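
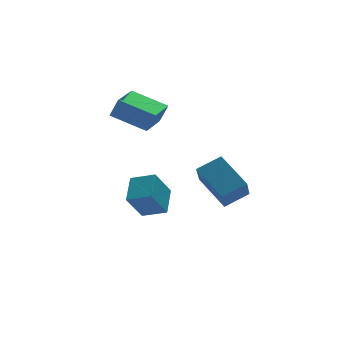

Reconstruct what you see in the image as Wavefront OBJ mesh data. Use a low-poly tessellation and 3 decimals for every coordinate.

v -0.02 1.317 1.09
v 0.263 1.194 1.85
v 0.96 2.381 0.895
v 1.244 2.259 1.655
v 0.956 0.321 0.565
v 1.24 0.199 1.325
v 1.937 1.386 0.37
v 2.22 1.263 1.13
v 1.684 0.213 -3.69
v 0.986 0.021 -2.598
v 0.983 0.843 -4.027
v 0.286 0.651 -2.935
v 2.254 1.129 -3.165
v 1.557 0.937 -2.073
v 1.554 1.759 -3.502
v 0.856 1.567 -2.41
v 2.597 -2.517 -2.198
v 2.19 -3.116 -1.305
v 2.28 -1.169 -1.438
v 1.873 -1.768 -0.545
v 3.547 -2.532 -1.775
v 3.14 -3.131 -0.882
v 3.23 -1.184 -1.015
v 2.823 -1.783 -0.122
f 2 4 1
f 5 2 1
f 1 4 3
f 3 5 1
f 2 8 4
f 6 2 5
f 6 8 2
f 4 8 3
f 7 5 3
f 3 8 7
f 7 6 5
f 8 6 7
f 10 12 9
f 13 10 9
f 9 12 11
f 11 13 9
f 10 16 12
f 14 10 13
f 14 16 10
f 12 16 11
f 15 13 11
f 11 16 15
f 15 14 13
f 16 14 15
f 18 20 17
f 21 18 17
f 17 20 19
f 19 21 17
f 18 24 20
f 22 18 21
f 22 24 18
f 20 24 19
f 23 21 19
f 19 24 23
f 23 22 21
f 24 22 23



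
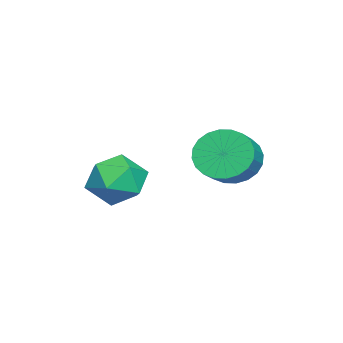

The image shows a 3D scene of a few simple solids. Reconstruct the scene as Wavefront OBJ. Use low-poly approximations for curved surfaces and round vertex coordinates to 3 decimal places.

v -0.374 0.717 -3.511
v 0.166 0.988 -4.394
v 1.155 0.915 -3.811
v 0.614 0.643 -2.929
v 0.094 1.363 -4.224
v 1.082 1.29 -3.641
v -0.05 1.639 -3.946
v 0.939 1.566 -3.363
v -0.243 1.775 -3.602
v 0.746 1.702 -3.019
v -0.456 1.749 -3.243
v 0.533 1.676 -2.661
v -0.657 1.567 -2.926
v 0.332 1.494 -2.343
v -0.814 1.255 -2.698
v 0.175 1.181 -2.115
v -0.905 0.861 -2.593
v 0.084 0.788 -2.011
v -0.915 0.445 -2.629
v 0.074 0.372 -2.046
v -0.842 0.07 -2.799
v 0.146 -0.003 -2.216
v -0.699 -0.206 -3.077
v 0.29 -0.279 -2.494
v -0.506 -0.342 -3.421
v 0.483 -0.415 -2.838
v -0.293 -0.316 -3.779
v 0.696 -0.389 -3.197
v -0.092 -0.134 -4.097
v 0.897 -0.207 -3.514
v 0.065 0.179 -4.325
v 1.054 0.105 -3.742
v 0.156 0.572 -4.429
v 1.145 0.499 -3.847
v 2.918 -1.19 -3.091
v 3.855 -1.502 -2.573
v 2.985 -2.678 -4.107
v 3.922 -2.99 -3.589
v 2.953 -2.993 -3.038
v 2.912 -2.073 -2.41
v 3.928 -2.107 -4.27
v 3.887 -1.187 -3.642
v 4.479 -2.068 -3.302
v 3.876 -2.616 -2.541
v 2.964 -1.564 -4.139
v 2.361 -2.112 -3.378
f 2 1 5
f 2 5 3
f 3 5 6
f 3 6 4
f 5 1 7
f 5 7 6
f 6 7 8
f 6 8 4
f 7 1 9
f 7 9 8
f 8 9 10
f 8 10 4
f 9 1 11
f 9 11 10
f 10 11 12
f 10 12 4
f 11 1 13
f 11 13 12
f 12 13 14
f 12 14 4
f 13 1 15
f 13 15 14
f 14 15 16
f 14 16 4
f 15 1 17
f 15 17 16
f 16 17 18
f 16 18 4
f 17 1 19
f 17 19 18
f 18 19 20
f 18 20 4
f 19 1 21
f 19 21 20
f 20 21 22
f 20 22 4
f 21 1 23
f 21 23 22
f 22 23 24
f 22 24 4
f 23 1 25
f 23 25 24
f 24 25 26
f 24 26 4
f 25 1 27
f 25 27 26
f 26 27 28
f 26 28 4
f 27 1 29
f 27 29 28
f 28 29 30
f 28 30 4
f 29 1 31
f 29 31 30
f 30 31 32
f 30 32 4
f 31 1 33
f 31 33 32
f 32 33 34
f 32 34 4
f 33 1 2
f 33 2 34
f 34 2 3
f 34 3 4
f 35 46 40
f 35 40 36
f 35 36 42
f 35 42 45
f 35 45 46
f 36 40 44
f 40 46 39
f 46 45 37
f 45 42 41
f 42 36 43
f 38 44 39
f 38 39 37
f 38 37 41
f 38 41 43
f 38 43 44
f 39 44 40
f 37 39 46
f 41 37 45
f 43 41 42
f 44 43 36



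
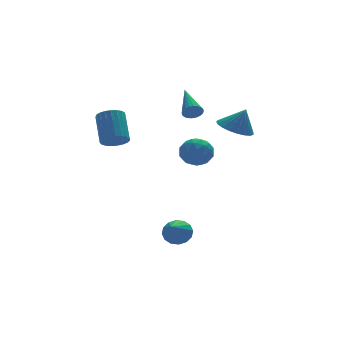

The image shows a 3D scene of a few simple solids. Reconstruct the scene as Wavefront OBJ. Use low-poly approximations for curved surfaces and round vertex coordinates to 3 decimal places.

v 0.518 -2.828 -3.913
v 0.947 -2.616 -3.323
v -0.298 -4.032 -2.887
v 0.628 -2.385 -3.306
v 0.281 -2.273 -3.452
v -0.004 -2.31 -3.721
v -0.148 -2.486 -4.042
v -0.114 -2.754 -4.329
v 0.09 -3.041 -4.504
v 0.408 -3.272 -4.521
v 0.756 -3.383 -4.375
v 1.04 -3.346 -4.105
v 1.185 -3.17 -3.784
v 1.15 -2.903 -3.498
v 2.524 0.139 2.75
v 2.776 0.317 2.295
v 2.836 1.941 3.63
v 2.573 0.373 2.254
v 2.362 0.392 2.289
v 2.176 0.373 2.394
v 2.043 0.318 2.553
v 1.983 0.236 2.742
v 2.005 0.139 2.932
v 2.107 0.043 3.095
v 2.272 -0.04 3.205
v 2.475 -0.095 3.245
v 2.686 -0.114 3.21
v 2.872 -0.095 3.105
v 3.005 -0.041 2.946
v 3.065 0.041 2.757
v 3.043 0.138 2.567
v 2.941 0.235 2.405
v 3.718 -2.28 2.368
v 4.6 -2.469 1.985
v 4.202 -2.46 3.572
v 4.616 -2.065 2.039
v 4.477 -1.699 2.15
v 4.206 -1.433 2.299
v 3.851 -1.313 2.459
v 3.473 -1.361 2.604
v 3.137 -1.568 2.708
v 2.902 -1.897 2.753
v 2.808 -2.293 2.731
v 2.871 -2.687 2.647
v 3.081 -3.01 2.515
v 3.401 -3.207 2.357
v 3.776 -3.244 2.201
v 4.14 -3.114 2.074
v 4.432 -2.84 1.998
v 1.246 -1.788 1.319
v 2.097 -1.955 1.538
v 1.123 -3.125 0.782
v 1.974 -3.292 1.001
v 1.359 -3.194 1.642
v 1.435 -2.367 1.974
v 1.785 -2.713 0.346
v 1.861 -1.886 0.678
v 2.43 -2.526 0.937
v 2.166 -2.823 1.737
v 1.054 -2.257 0.583
v 0.79 -2.554 1.383
v 1.682 -1.754 1.476
v 1.538 -3.326 0.844
v 1.176 -3.268 1.221
v 1.676 -3.366 1.35
v 1.293 -1.997 1.732
v 1.793 -2.094 1.86
v 1.359 -2.823 1.921
v 1.427 -2.986 0.46
v 1.927 -3.083 0.588
v 1.544 -1.714 0.97
v 2.044 -1.812 1.099
v 1.861 -2.257 0.399
v 2.378 -2.188 1.251
v 2.306 -2.973 0.935
v 2.195 -2.633 0.55
v 2.24 -2.148 0.745
v 2.223 -2.362 1.721
v 2.151 -3.148 1.406
v 1.789 -3.091 1.782
v 1.834 -2.605 1.977
v 2.419 -2.698 1.368
v 1.069 -1.932 0.914
v 0.997 -2.718 0.599
v 1.386 -2.475 0.343
v 1.431 -1.989 0.538
v 0.914 -2.107 1.385
v 0.842 -2.892 1.069
v 0.98 -2.932 1.575
v 1.025 -2.447 1.77
v 0.801 -2.382 0.952
v -1.34 0.673 1.158
v -0.612 0.544 1.149
v -0.371 1.818 2.413
v -1.1 1.947 2.422
v -0.641 0.763 0.935
v -0.4 2.036 2.198
v -0.791 0.966 0.759
v -0.55 2.239 2.022
v -1.036 1.118 0.652
v -0.795 2.392 1.915
v -1.333 1.194 0.632
v -1.093 2.467 1.896
v -1.632 1.179 0.704
v -1.392 2.453 1.967
v -1.881 1.077 0.854
v -1.64 2.351 2.118
v -2.036 0.905 1.057
v -1.795 2.179 2.32
v -2.07 0.693 1.277
v -1.83 1.967 2.541
v -1.979 0.478 1.477
v -1.738 1.751 2.74
v -1.777 0.296 1.621
v -1.537 1.57 2.885
v -1.5 0.18 1.686
v -1.259 1.453 2.95
v -1.195 0.149 1.659
v -0.954 1.422 2.923
v -0.915 0.208 1.546
v -0.674 1.482 2.81
v -0.709 0.348 1.366
v -0.468 1.622 2.629
f 2 1 4
f 2 4 3
f 4 1 5
f 4 5 3
f 5 1 6
f 5 6 3
f 6 1 7
f 6 7 3
f 7 1 8
f 7 8 3
f 8 1 9
f 8 9 3
f 9 1 10
f 9 10 3
f 10 1 11
f 10 11 3
f 11 1 12
f 11 12 3
f 12 1 13
f 12 13 3
f 13 1 14
f 13 14 3
f 14 1 2
f 14 2 3
f 16 15 18
f 16 18 17
f 18 15 19
f 18 19 17
f 19 15 20
f 19 20 17
f 20 15 21
f 20 21 17
f 21 15 22
f 21 22 17
f 22 15 23
f 22 23 17
f 23 15 24
f 23 24 17
f 24 15 25
f 24 25 17
f 25 15 26
f 25 26 17
f 26 15 27
f 26 27 17
f 27 15 28
f 27 28 17
f 28 15 29
f 28 29 17
f 29 15 30
f 29 30 17
f 30 15 31
f 30 31 17
f 31 15 32
f 31 32 17
f 32 15 16
f 32 16 17
f 34 33 36
f 34 36 35
f 36 33 37
f 36 37 35
f 37 33 38
f 37 38 35
f 38 33 39
f 38 39 35
f 39 33 40
f 39 40 35
f 40 33 41
f 40 41 35
f 41 33 42
f 41 42 35
f 42 33 43
f 42 43 35
f 43 33 44
f 43 44 35
f 44 33 45
f 44 45 35
f 45 33 46
f 45 46 35
f 46 33 47
f 46 47 35
f 47 33 48
f 47 48 35
f 48 33 49
f 48 49 35
f 49 33 34
f 49 34 35
f 50 87 66
f 87 61 90
f 66 90 55
f 87 90 66
f 50 66 62
f 66 55 67
f 62 67 51
f 66 67 62
f 50 62 71
f 62 51 72
f 71 72 57
f 62 72 71
f 50 71 83
f 71 57 86
f 83 86 60
f 71 86 83
f 50 83 87
f 83 60 91
f 87 91 61
f 83 91 87
f 51 67 78
f 67 55 81
f 78 81 59
f 67 81 78
f 55 90 68
f 90 61 89
f 68 89 54
f 90 89 68
f 61 91 88
f 91 60 84
f 88 84 52
f 91 84 88
f 60 86 85
f 86 57 73
f 85 73 56
f 86 73 85
f 57 72 77
f 72 51 74
f 77 74 58
f 72 74 77
f 53 79 65
f 79 59 80
f 65 80 54
f 79 80 65
f 53 65 63
f 65 54 64
f 63 64 52
f 65 64 63
f 53 63 70
f 63 52 69
f 70 69 56
f 63 69 70
f 53 70 75
f 70 56 76
f 75 76 58
f 70 76 75
f 53 75 79
f 75 58 82
f 79 82 59
f 75 82 79
f 54 80 68
f 80 59 81
f 68 81 55
f 80 81 68
f 52 64 88
f 64 54 89
f 88 89 61
f 64 89 88
f 56 69 85
f 69 52 84
f 85 84 60
f 69 84 85
f 58 76 77
f 76 56 73
f 77 73 57
f 76 73 77
f 59 82 78
f 82 58 74
f 78 74 51
f 82 74 78
f 93 92 96
f 93 96 94
f 94 96 97
f 94 97 95
f 96 92 98
f 96 98 97
f 97 98 99
f 97 99 95
f 98 92 100
f 98 100 99
f 99 100 101
f 99 101 95
f 100 92 102
f 100 102 101
f 101 102 103
f 101 103 95
f 102 92 104
f 102 104 103
f 103 104 105
f 103 105 95
f 104 92 106
f 104 106 105
f 105 106 107
f 105 107 95
f 106 92 108
f 106 108 107
f 107 108 109
f 107 109 95
f 108 92 110
f 108 110 109
f 109 110 111
f 109 111 95
f 110 92 112
f 110 112 111
f 111 112 113
f 111 113 95
f 112 92 114
f 112 114 113
f 113 114 115
f 113 115 95
f 114 92 116
f 114 116 115
f 115 116 117
f 115 117 95
f 116 92 118
f 116 118 117
f 117 118 119
f 117 119 95
f 118 92 120
f 118 120 119
f 119 120 121
f 119 121 95
f 120 92 122
f 120 122 121
f 121 122 123
f 121 123 95
f 122 92 93
f 122 93 123
f 123 93 94
f 123 94 95



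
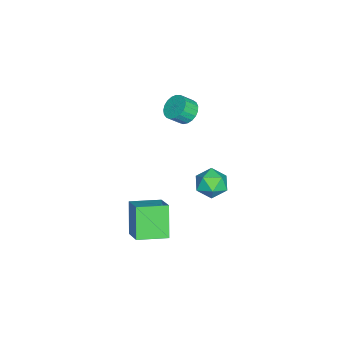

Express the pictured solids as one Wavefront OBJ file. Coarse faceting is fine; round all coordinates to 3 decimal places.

v -0.764 3.537 -2.715
v 0.066 3.202 -3.306
v -1.846 2.618 -3.714
v -1.016 2.283 -4.305
v -1.127 1.942 -3.294
v -0.458 2.509 -2.677
v -1.322 3.311 -4.343
v -0.653 3.878 -3.726
v -0.279 3.063 -4.312
v -0.158 2.216 -3.664
v -1.622 3.604 -3.356
v -1.501 2.757 -2.708
v -0.06 1.673 3.425
v 0.633 2.13 3.406
v 1.052 1.524 4.096
v 0.36 1.067 4.115
v 0.451 2.286 3.654
v 0.87 1.68 4.344
v 0.18 2.337 3.862
v 0.6 1.73 4.552
v -0.132 2.272 3.995
v 0.288 1.666 4.685
v -0.431 2.104 4.029
v -0.012 1.498 4.719
v -0.666 1.862 3.959
v -0.247 1.255 4.649
v -0.797 1.587 3.796
v -0.378 0.98 4.487
v -0.8 1.327 3.569
v -0.381 0.72 4.26
v -0.675 1.126 3.318
v -0.256 0.52 4.008
v -0.443 1.021 3.084
v -0.024 0.414 3.775
v -0.145 1.028 2.91
v 0.274 0.421 3.6
v 0.167 1.147 2.825
v 0.586 0.54 3.515
v 0.441 1.357 2.843
v 0.86 0.75 3.533
v 0.628 1.621 2.962
v 1.047 1.015 3.652
v 0.696 1.895 3.161
v 1.115 1.288 3.851
v 2.939 -0.873 -2.415
v 4.211 -0.116 -1.5
v 2.134 0.764 -2.649
v 3.406 1.521 -1.734
v 4.054 -0.581 -4.206
v 5.326 0.176 -3.291
v 3.249 1.056 -4.44
v 4.521 1.813 -3.525
f 1 12 6
f 1 6 2
f 1 2 8
f 1 8 11
f 1 11 12
f 2 6 10
f 6 12 5
f 12 11 3
f 11 8 7
f 8 2 9
f 4 10 5
f 4 5 3
f 4 3 7
f 4 7 9
f 4 9 10
f 5 10 6
f 3 5 12
f 7 3 11
f 9 7 8
f 10 9 2
f 14 13 17
f 14 17 15
f 15 17 18
f 15 18 16
f 17 13 19
f 17 19 18
f 18 19 20
f 18 20 16
f 19 13 21
f 19 21 20
f 20 21 22
f 20 22 16
f 21 13 23
f 21 23 22
f 22 23 24
f 22 24 16
f 23 13 25
f 23 25 24
f 24 25 26
f 24 26 16
f 25 13 27
f 25 27 26
f 26 27 28
f 26 28 16
f 27 13 29
f 27 29 28
f 28 29 30
f 28 30 16
f 29 13 31
f 29 31 30
f 30 31 32
f 30 32 16
f 31 13 33
f 31 33 32
f 32 33 34
f 32 34 16
f 33 13 35
f 33 35 34
f 34 35 36
f 34 36 16
f 35 13 37
f 35 37 36
f 36 37 38
f 36 38 16
f 37 13 39
f 37 39 38
f 38 39 40
f 38 40 16
f 39 13 41
f 39 41 40
f 40 41 42
f 40 42 16
f 41 13 43
f 41 43 42
f 42 43 44
f 42 44 16
f 43 13 14
f 43 14 44
f 44 14 15
f 44 15 16
f 46 48 45
f 49 46 45
f 45 48 47
f 47 49 45
f 46 52 48
f 50 46 49
f 50 52 46
f 48 52 47
f 51 49 47
f 47 52 51
f 51 50 49
f 52 50 51



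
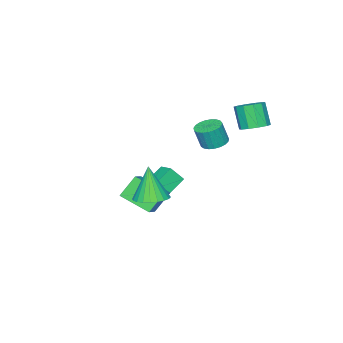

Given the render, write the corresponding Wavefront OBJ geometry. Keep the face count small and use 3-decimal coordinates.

v 3.399 2.551 -1.002
v 4.176 3.137 -0.732
v 3.061 2.049 1.062
v 3.877 3.394 -0.719
v 3.506 3.522 -0.748
v 3.118 3.503 -0.816
v 2.773 3.339 -0.912
v 2.523 3.055 -1.022
v 2.407 2.694 -1.129
v 2.441 2.311 -1.216
v 2.621 1.965 -1.271
v 2.92 1.708 -1.285
v 3.291 1.579 -1.255
v 3.679 1.598 -1.187
v 4.024 1.763 -1.091
v 4.274 2.047 -0.981
v 4.39 2.408 -0.874
v 4.356 2.791 -0.787
v -0.804 3.385 1.703
v -0.191 3.882 1.662
v 0.097 3.632 2.936
v -0.516 3.135 2.977
v -0.434 4.081 1.756
v -0.147 3.831 3.03
v -0.742 4.16 1.841
v -0.454 3.91 3.115
v -1.06 4.105 1.902
v -0.772 3.856 3.176
v -1.334 3.926 1.929
v -1.046 3.676 3.203
v -1.516 3.653 1.916
v -1.228 3.403 3.19
v -1.575 3.333 1.867
v -1.287 3.084 3.141
v -1.501 3.023 1.789
v -1.213 2.773 3.064
v -1.306 2.775 1.697
v -1.018 2.525 2.971
v -1.025 2.633 1.605
v -0.737 2.383 2.88
v -0.705 2.62 1.531
v -0.417 2.37 2.805
v -0.402 2.74 1.486
v -0.115 2.49 2.76
v -0.169 2.971 1.479
v 0.119 2.722 2.753
v -0.046 3.274 1.51
v 0.242 3.024 2.784
v -0.053 3.596 1.575
v 0.234 3.346 2.849
v -3.552 3.964 1.903
v -2.733 3.674 1.953
v -3.049 3.025 3.348
v -3.868 3.316 3.297
v -2.75 4.162 2.177
v -3.066 3.514 3.571
v -3.074 4.576 2.295
v -3.389 3.927 3.69
v -3.579 4.755 2.264
v -3.895 4.107 3.659
v -4.075 4.632 2.095
v -4.391 3.984 3.49
v -4.371 4.255 1.852
v -4.687 3.606 3.247
v -4.354 3.766 1.629
v -4.67 3.118 3.023
v -4.031 3.353 1.51
v -4.346 2.704 2.905
v -3.525 3.173 1.541
v -3.841 2.525 2.936
v -3.029 3.296 1.71
v -3.345 2.648 3.105
v -3.293 -1.516 -4.065
v -2.787 -2.06 -3.174
v -2.916 -0.488 -3.652
v -2.41 -1.032 -2.761
v -1.57 -1.708 -5.159
v -1.064 -2.252 -4.268
v -1.193 -0.68 -4.746
v -0.687 -1.224 -3.855
v -0.201 0.789 -2.985
v 0.135 -1.025 -2.238
v 0.777 1.22 -2.378
v 1.114 -0.593 -1.631
v 0.706 0.453 -4.209
v 1.043 -1.36 -3.462
v 1.685 0.885 -3.602
v 2.021 -0.929 -2.855
f 2 1 4
f 2 4 3
f 4 1 5
f 4 5 3
f 5 1 6
f 5 6 3
f 6 1 7
f 6 7 3
f 7 1 8
f 7 8 3
f 8 1 9
f 8 9 3
f 9 1 10
f 9 10 3
f 10 1 11
f 10 11 3
f 11 1 12
f 11 12 3
f 12 1 13
f 12 13 3
f 13 1 14
f 13 14 3
f 14 1 15
f 14 15 3
f 15 1 16
f 15 16 3
f 16 1 17
f 16 17 3
f 17 1 18
f 17 18 3
f 18 1 2
f 18 2 3
f 20 19 23
f 20 23 21
f 21 23 24
f 21 24 22
f 23 19 25
f 23 25 24
f 24 25 26
f 24 26 22
f 25 19 27
f 25 27 26
f 26 27 28
f 26 28 22
f 27 19 29
f 27 29 28
f 28 29 30
f 28 30 22
f 29 19 31
f 29 31 30
f 30 31 32
f 30 32 22
f 31 19 33
f 31 33 32
f 32 33 34
f 32 34 22
f 33 19 35
f 33 35 34
f 34 35 36
f 34 36 22
f 35 19 37
f 35 37 36
f 36 37 38
f 36 38 22
f 37 19 39
f 37 39 38
f 38 39 40
f 38 40 22
f 39 19 41
f 39 41 40
f 40 41 42
f 40 42 22
f 41 19 43
f 41 43 42
f 42 43 44
f 42 44 22
f 43 19 45
f 43 45 44
f 44 45 46
f 44 46 22
f 45 19 47
f 45 47 46
f 46 47 48
f 46 48 22
f 47 19 49
f 47 49 48
f 48 49 50
f 48 50 22
f 49 19 20
f 49 20 50
f 50 20 21
f 50 21 22
f 52 51 55
f 52 55 53
f 53 55 56
f 53 56 54
f 55 51 57
f 55 57 56
f 56 57 58
f 56 58 54
f 57 51 59
f 57 59 58
f 58 59 60
f 58 60 54
f 59 51 61
f 59 61 60
f 60 61 62
f 60 62 54
f 61 51 63
f 61 63 62
f 62 63 64
f 62 64 54
f 63 51 65
f 63 65 64
f 64 65 66
f 64 66 54
f 65 51 67
f 65 67 66
f 66 67 68
f 66 68 54
f 67 51 69
f 67 69 68
f 68 69 70
f 68 70 54
f 69 51 71
f 69 71 70
f 70 71 72
f 70 72 54
f 71 51 52
f 71 52 72
f 72 52 53
f 72 53 54
f 74 76 73
f 77 74 73
f 73 76 75
f 75 77 73
f 74 80 76
f 78 74 77
f 78 80 74
f 76 80 75
f 79 77 75
f 75 80 79
f 79 78 77
f 80 78 79
f 82 84 81
f 85 82 81
f 81 84 83
f 83 85 81
f 82 88 84
f 86 82 85
f 86 88 82
f 84 88 83
f 87 85 83
f 83 88 87
f 87 86 85
f 88 86 87



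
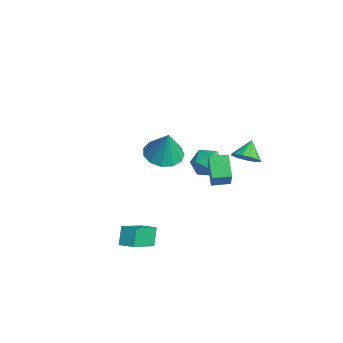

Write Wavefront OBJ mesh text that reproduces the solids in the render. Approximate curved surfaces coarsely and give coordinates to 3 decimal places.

v 0.44 -1.006 2.197
v 1.326 -1.483 1.979
v 0.9 -0.914 3.863
v 1.427 -0.915 1.919
v 1.215 -0.376 1.948
v 0.757 -0.036 2.056
v 0.198 -0.005 2.209
v -0.284 -0.291 2.358
v -0.537 -0.805 2.456
v -0.479 -1.382 2.472
v -0.13 -1.84 2.401
v 0.401 -2.033 2.265
v 0.943 -1.9 2.108
v -2.088 2.431 -1.532
v -1.146 2.074 -0.125
v -1.805 3.399 -1.476
v -0.863 3.042 -0.069
v -0.997 2.158 -2.331
v -0.055 1.801 -0.924
v -0.714 3.126 -2.275
v 0.228 2.769 -0.868
v -3.767 2.868 -2.227
v -3.251 3.418 -1.638
v -2.509 2.022 -2.542
v -1.993 2.572 -1.953
v -2.661 1.987 -1.598
v -3.439 2.509 -1.403
v -2.321 2.931 -2.777
v -3.099 3.453 -2.582
v -2.357 3.456 -1.978
v -2.567 2.873 -1.249
v -3.193 2.567 -2.931
v -3.403 1.984 -2.202
v 1.961 -2.895 -3.001
v 1.417 -2.544 -2.124
v 2.592 -2.37 -2.819
v 2.047 -2.019 -1.943
v 2.793 -4.261 -1.937
v 2.248 -3.91 -1.061
v 3.423 -3.736 -1.756
v 2.879 -3.385 -0.879
v 0.483 3.394 0.557
v 0.848 3.028 1.154
v -0.143 3.986 1.303
v 1.088 3.392 1.065
v 1.135 3.757 0.815
v 0.975 4.007 0.483
v 0.659 4.062 0.174
v 0.287 3.905 -0.013
v -0.023 3.585 -0.019
v -0.172 3.205 0.158
v -0.114 2.885 0.461
v 0.134 2.726 0.795
v 0.493 2.779 1.053
f 2 1 4
f 2 4 3
f 4 1 5
f 4 5 3
f 5 1 6
f 5 6 3
f 6 1 7
f 6 7 3
f 7 1 8
f 7 8 3
f 8 1 9
f 8 9 3
f 9 1 10
f 9 10 3
f 10 1 11
f 10 11 3
f 11 1 12
f 11 12 3
f 12 1 13
f 12 13 3
f 13 1 2
f 13 2 3
f 15 17 14
f 18 15 14
f 14 17 16
f 16 18 14
f 15 21 17
f 19 15 18
f 19 21 15
f 17 21 16
f 20 18 16
f 16 21 20
f 20 19 18
f 21 19 20
f 22 33 27
f 22 27 23
f 22 23 29
f 22 29 32
f 22 32 33
f 23 27 31
f 27 33 26
f 33 32 24
f 32 29 28
f 29 23 30
f 25 31 26
f 25 26 24
f 25 24 28
f 25 28 30
f 25 30 31
f 26 31 27
f 24 26 33
f 28 24 32
f 30 28 29
f 31 30 23
f 35 37 34
f 38 35 34
f 34 37 36
f 36 38 34
f 35 41 37
f 39 35 38
f 39 41 35
f 37 41 36
f 40 38 36
f 36 41 40
f 40 39 38
f 41 39 40
f 43 42 45
f 43 45 44
f 45 42 46
f 45 46 44
f 46 42 47
f 46 47 44
f 47 42 48
f 47 48 44
f 48 42 49
f 48 49 44
f 49 42 50
f 49 50 44
f 50 42 51
f 50 51 44
f 51 42 52
f 51 52 44
f 52 42 53
f 52 53 44
f 53 42 54
f 53 54 44
f 54 42 43
f 54 43 44



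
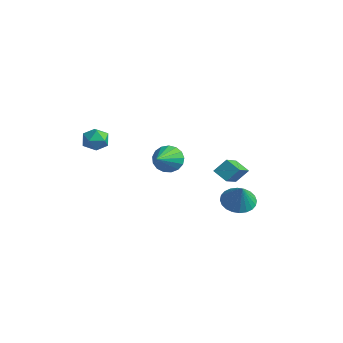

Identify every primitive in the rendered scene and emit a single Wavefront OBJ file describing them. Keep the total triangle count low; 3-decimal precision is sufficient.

v -4.133 1.203 -0.978
v -3.688 1.769 -0.438
v -3.287 -0.223 -0.182
v -4.047 1.678 -0.218
v -4.426 1.479 -0.173
v -4.738 1.216 -0.312
v -4.912 0.951 -0.604
v -4.906 0.743 -0.981
v -4.724 0.641 -1.358
v -4.406 0.668 -1.648
v -4.026 0.817 -1.784
v -3.67 1.055 -1.736
v -3.421 1.327 -1.514
v -3.334 1.571 -1.169
v -3.43 1.73 -0.781
v 2.717 0.3 -0.754
v 3.219 1.068 -0.822
v 3.343 -0 0.474
v 2.93 1.188 -0.645
v 2.609 1.173 -0.485
v 2.305 1.026 -0.366
v 2.063 0.767 -0.306
v 1.921 0.438 -0.314
v 1.9 0.087 -0.389
v 2.003 -0.231 -0.519
v 2.215 -0.468 -0.686
v 2.504 -0.588 -0.862
v 2.825 -0.573 -1.022
v 3.129 -0.425 -1.141
v 3.371 -0.167 -1.201
v 3.513 0.163 -1.193
v 3.534 0.513 -1.118
v 3.431 0.831 -0.988
v -4.007 -3.154 2.012
v -3.254 -3.312 1.838
v -4.086 -4.248 2.662
v -3.333 -4.406 2.488
v -3.508 -3.817 2.981
v -3.459 -3.14 2.579
v -3.881 -4.42 1.921
v -3.832 -3.743 1.519
v -3.176 -4.094 1.781
v -2.946 -3.721 2.437
v -4.394 -3.839 2.063
v -4.164 -3.466 2.719
v -0.134 1.666 -0.383
v 0.82 0.235 0.556
v 0.126 2.3 0.317
v 1.08 0.869 1.257
v 0.64 1.871 -0.857
v 1.594 0.44 0.083
v 0.9 2.505 -0.156
v 1.854 1.074 0.783
f 2 1 4
f 2 4 3
f 4 1 5
f 4 5 3
f 5 1 6
f 5 6 3
f 6 1 7
f 6 7 3
f 7 1 8
f 7 8 3
f 8 1 9
f 8 9 3
f 9 1 10
f 9 10 3
f 10 1 11
f 10 11 3
f 11 1 12
f 11 12 3
f 12 1 13
f 12 13 3
f 13 1 14
f 13 14 3
f 14 1 15
f 14 15 3
f 15 1 2
f 15 2 3
f 17 16 19
f 17 19 18
f 19 16 20
f 19 20 18
f 20 16 21
f 20 21 18
f 21 16 22
f 21 22 18
f 22 16 23
f 22 23 18
f 23 16 24
f 23 24 18
f 24 16 25
f 24 25 18
f 25 16 26
f 25 26 18
f 26 16 27
f 26 27 18
f 27 16 28
f 27 28 18
f 28 16 29
f 28 29 18
f 29 16 30
f 29 30 18
f 30 16 31
f 30 31 18
f 31 16 32
f 31 32 18
f 32 16 33
f 32 33 18
f 33 16 17
f 33 17 18
f 34 45 39
f 34 39 35
f 34 35 41
f 34 41 44
f 34 44 45
f 35 39 43
f 39 45 38
f 45 44 36
f 44 41 40
f 41 35 42
f 37 43 38
f 37 38 36
f 37 36 40
f 37 40 42
f 37 42 43
f 38 43 39
f 36 38 45
f 40 36 44
f 42 40 41
f 43 42 35
f 47 49 46
f 50 47 46
f 46 49 48
f 48 50 46
f 47 53 49
f 51 47 50
f 51 53 47
f 49 53 48
f 52 50 48
f 48 53 52
f 52 51 50
f 53 51 52



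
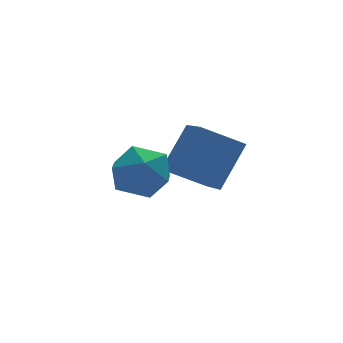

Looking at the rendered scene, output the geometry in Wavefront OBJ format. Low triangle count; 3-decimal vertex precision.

v -3.583 1.346 0.99
v -2.955 1.128 0.203
v -3.265 -0.148 1.657
v -2.637 -0.366 0.87
v -2.37 0.353 1.558
v -2.567 1.276 1.146
v -3.653 -0.296 0.714
v -3.85 0.627 0.302
v -2.999 0.113 0.032
v -2.206 0.514 0.553
v -4.014 0.466 1.307
v -3.221 0.867 1.828
v -0.407 0.865 -0.664
v -1.67 1.437 0.072
v -0.127 2.445 -1.411
v -1.389 3.017 -0.674
v 0.669 1.363 0.794
v -0.593 1.935 1.531
v 0.95 2.943 0.048
v -0.313 3.515 0.784
f 1 12 6
f 1 6 2
f 1 2 8
f 1 8 11
f 1 11 12
f 2 6 10
f 6 12 5
f 12 11 3
f 11 8 7
f 8 2 9
f 4 10 5
f 4 5 3
f 4 3 7
f 4 7 9
f 4 9 10
f 5 10 6
f 3 5 12
f 7 3 11
f 9 7 8
f 10 9 2
f 14 16 13
f 17 14 13
f 13 16 15
f 15 17 13
f 14 20 16
f 18 14 17
f 18 20 14
f 16 20 15
f 19 17 15
f 15 20 19
f 19 18 17
f 20 18 19



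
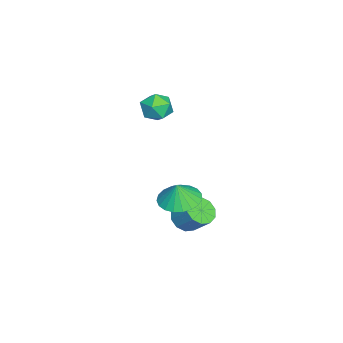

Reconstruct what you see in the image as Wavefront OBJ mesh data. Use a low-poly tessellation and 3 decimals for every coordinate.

v -1.117 2.963 -3.995
v -0.823 3.4 -4.513
v -0.408 4.175 -3.624
v -0.703 3.737 -3.105
v -1.251 3.541 -4.436
v -0.836 4.316 -3.547
v -1.628 3.461 -4.19
v -1.213 4.236 -3.301
v -1.81 3.191 -3.87
v -1.395 3.965 -2.981
v -1.728 2.833 -3.597
v -1.313 3.608 -2.708
v -1.412 2.525 -3.476
v -0.997 3.3 -2.587
v -0.984 2.384 -3.553
v -0.569 3.159 -2.664
v -0.607 2.464 -3.799
v -0.192 3.239 -2.91
v -0.425 2.735 -4.119
v -0.01 3.509 -3.23
v -0.507 3.092 -4.392
v -0.092 3.867 -3.503
v -3.233 1.802 2.098
v -2.834 2.087 1.453
v -2.506 0.713 2.067
v -2.107 0.998 1.422
v -2.007 1.345 2.147
v -2.456 2.018 2.166
v -2.884 0.782 1.354
v -3.333 1.455 1.373
v -2.618 1.456 0.994
v -2.076 1.805 1.484
v -3.264 0.995 2.036
v -2.722 1.344 2.526
v -0.341 2.878 -2.221
v 0.479 2.432 -2.442
v -0.119 2.802 -1.239
v 0.592 2.815 -2.438
v 0.543 3.209 -2.396
v 0.341 3.546 -2.324
v 0.021 3.767 -2.234
v -0.361 3.835 -2.142
v -0.74 3.737 -2.064
v -1.051 3.491 -2.013
v -1.238 3.139 -1.998
v -1.27 2.741 -2.021
v -1.142 2.368 -2.079
v -0.875 2.083 -2.162
v -0.516 1.935 -2.255
v -0.127 1.95 -2.342
v 0.225 2.126 -2.408
f 2 1 5
f 2 5 3
f 3 5 6
f 3 6 4
f 5 1 7
f 5 7 6
f 6 7 8
f 6 8 4
f 7 1 9
f 7 9 8
f 8 9 10
f 8 10 4
f 9 1 11
f 9 11 10
f 10 11 12
f 10 12 4
f 11 1 13
f 11 13 12
f 12 13 14
f 12 14 4
f 13 1 15
f 13 15 14
f 14 15 16
f 14 16 4
f 15 1 17
f 15 17 16
f 16 17 18
f 16 18 4
f 17 1 19
f 17 19 18
f 18 19 20
f 18 20 4
f 19 1 21
f 19 21 20
f 20 21 22
f 20 22 4
f 21 1 2
f 21 2 22
f 22 2 3
f 22 3 4
f 23 34 28
f 23 28 24
f 23 24 30
f 23 30 33
f 23 33 34
f 24 28 32
f 28 34 27
f 34 33 25
f 33 30 29
f 30 24 31
f 26 32 27
f 26 27 25
f 26 25 29
f 26 29 31
f 26 31 32
f 27 32 28
f 25 27 34
f 29 25 33
f 31 29 30
f 32 31 24
f 36 35 38
f 36 38 37
f 38 35 39
f 38 39 37
f 39 35 40
f 39 40 37
f 40 35 41
f 40 41 37
f 41 35 42
f 41 42 37
f 42 35 43
f 42 43 37
f 43 35 44
f 43 44 37
f 44 35 45
f 44 45 37
f 45 35 46
f 45 46 37
f 46 35 47
f 46 47 37
f 47 35 48
f 47 48 37
f 48 35 49
f 48 49 37
f 49 35 50
f 49 50 37
f 50 35 51
f 50 51 37
f 51 35 36
f 51 36 37



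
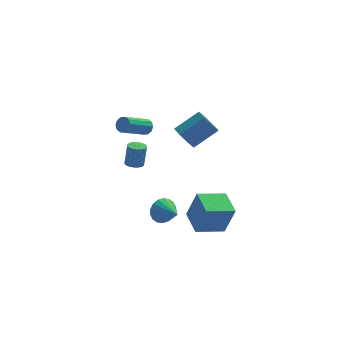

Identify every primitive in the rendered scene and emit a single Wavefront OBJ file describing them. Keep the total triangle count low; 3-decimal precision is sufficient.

v -0.124 -1.331 -2.896
v 0.437 -1.316 -3.561
v 0.564 -2.569 -2.344
v 0.614 -1.099 -3.294
v 0.644 -0.927 -2.949
v 0.523 -0.836 -2.592
v 0.273 -0.842 -2.296
v -0.055 -0.946 -2.119
v -0.397 -1.126 -2.096
v -0.685 -1.346 -2.231
v -0.862 -1.564 -2.498
v -0.893 -1.736 -2.844
v -0.771 -1.827 -3.2
v -0.522 -1.82 -3.496
v -0.194 -1.717 -3.673
v 0.149 -1.537 -3.696
v -0.626 3.819 0.705
v -0.275 3.765 1.151
v -1.683 2.787 2.141
v -2.034 2.841 1.695
v -0.455 4.065 1.19
v -1.864 3.087 2.18
v -0.701 4.271 1.044
v -2.109 3.293 2.034
v -0.918 4.304 0.769
v -2.326 3.327 1.759
v -1.023 4.152 0.469
v -2.432 3.175 1.459
v -0.977 3.873 0.259
v -2.385 2.895 1.249
v -0.796 3.573 0.22
v -2.205 2.595 1.21
v -0.551 3.367 0.366
v -1.959 2.389 1.356
v -0.334 3.333 0.641
v -1.742 2.356 1.631
v -0.228 3.485 0.941
v -1.637 2.508 1.931
v 1.177 -0.387 2.575
v 1.723 -0.511 1.858
v 3.149 -0.078 2.868
v 2.603 0.047 3.585
v 1.491 0.144 1.905
v 2.916 0.577 2.915
v 1.074 0.488 2.345
v 2.5 0.921 3.355
v 0.718 0.32 2.92
v 2.144 0.753 3.93
v 0.631 -0.262 3.292
v 2.057 0.171 4.302
v 0.864 -0.917 3.245
v 2.289 -0.484 4.255
v 1.28 -1.261 2.805
v 2.706 -0.828 3.815
v 1.636 -1.093 2.23
v 3.062 -0.66 3.24
v -1.845 -2.866 2.41
v -1.336 -3.07 2.37
v -1.146 -2.859 3.69
v -1.655 -2.654 3.73
v -1.302 -2.832 2.327
v -1.113 -2.62 3.647
v -1.376 -2.6 2.3
v -1.187 -2.388 3.62
v -1.542 -2.421 2.295
v -1.353 -2.209 3.615
v -1.769 -2.33 2.313
v -1.58 -2.118 3.633
v -2.01 -2.345 2.35
v -1.821 -2.133 3.67
v -2.219 -2.463 2.399
v -2.03 -2.252 3.719
v -2.354 -2.661 2.45
v -2.164 -2.45 3.77
v -2.387 -2.9 2.493
v -2.198 -2.688 3.813
v -2.313 -3.132 2.52
v -2.124 -2.92 3.84
v -2.147 -3.311 2.525
v -1.958 -3.099 3.845
v -1.92 -3.402 2.507
v -1.731 -3.19 3.827
v -1.679 -3.387 2.47
v -1.49 -3.175 3.79
v -1.47 -3.268 2.421
v -1.281 -3.057 3.741
v 1.721 -1.441 -4.824
v 2.303 -1.679 -2.894
v 1.375 0.205 -4.517
v 1.957 -0.033 -2.587
v 3.463 -0.987 -5.293
v 4.045 -1.225 -3.363
v 3.117 0.659 -4.986
v 3.699 0.421 -3.056
f 2 1 4
f 2 4 3
f 4 1 5
f 4 5 3
f 5 1 6
f 5 6 3
f 6 1 7
f 6 7 3
f 7 1 8
f 7 8 3
f 8 1 9
f 8 9 3
f 9 1 10
f 9 10 3
f 10 1 11
f 10 11 3
f 11 1 12
f 11 12 3
f 12 1 13
f 12 13 3
f 13 1 14
f 13 14 3
f 14 1 15
f 14 15 3
f 15 1 16
f 15 16 3
f 16 1 2
f 16 2 3
f 18 17 21
f 18 21 19
f 19 21 22
f 19 22 20
f 21 17 23
f 21 23 22
f 22 23 24
f 22 24 20
f 23 17 25
f 23 25 24
f 24 25 26
f 24 26 20
f 25 17 27
f 25 27 26
f 26 27 28
f 26 28 20
f 27 17 29
f 27 29 28
f 28 29 30
f 28 30 20
f 29 17 31
f 29 31 30
f 30 31 32
f 30 32 20
f 31 17 33
f 31 33 32
f 32 33 34
f 32 34 20
f 33 17 35
f 33 35 34
f 34 35 36
f 34 36 20
f 35 17 37
f 35 37 36
f 36 37 38
f 36 38 20
f 37 17 18
f 37 18 38
f 38 18 19
f 38 19 20
f 40 39 43
f 40 43 41
f 41 43 44
f 41 44 42
f 43 39 45
f 43 45 44
f 44 45 46
f 44 46 42
f 45 39 47
f 45 47 46
f 46 47 48
f 46 48 42
f 47 39 49
f 47 49 48
f 48 49 50
f 48 50 42
f 49 39 51
f 49 51 50
f 50 51 52
f 50 52 42
f 51 39 53
f 51 53 52
f 52 53 54
f 52 54 42
f 53 39 55
f 53 55 54
f 54 55 56
f 54 56 42
f 55 39 40
f 55 40 56
f 56 40 41
f 56 41 42
f 58 57 61
f 58 61 59
f 59 61 62
f 59 62 60
f 61 57 63
f 61 63 62
f 62 63 64
f 62 64 60
f 63 57 65
f 63 65 64
f 64 65 66
f 64 66 60
f 65 57 67
f 65 67 66
f 66 67 68
f 66 68 60
f 67 57 69
f 67 69 68
f 68 69 70
f 68 70 60
f 69 57 71
f 69 71 70
f 70 71 72
f 70 72 60
f 71 57 73
f 71 73 72
f 72 73 74
f 72 74 60
f 73 57 75
f 73 75 74
f 74 75 76
f 74 76 60
f 75 57 77
f 75 77 76
f 76 77 78
f 76 78 60
f 77 57 79
f 77 79 78
f 78 79 80
f 78 80 60
f 79 57 81
f 79 81 80
f 80 81 82
f 80 82 60
f 81 57 83
f 81 83 82
f 82 83 84
f 82 84 60
f 83 57 85
f 83 85 84
f 84 85 86
f 84 86 60
f 85 57 58
f 85 58 86
f 86 58 59
f 86 59 60
f 88 90 87
f 91 88 87
f 87 90 89
f 89 91 87
f 88 94 90
f 92 88 91
f 92 94 88
f 90 94 89
f 93 91 89
f 89 94 93
f 93 92 91
f 94 92 93



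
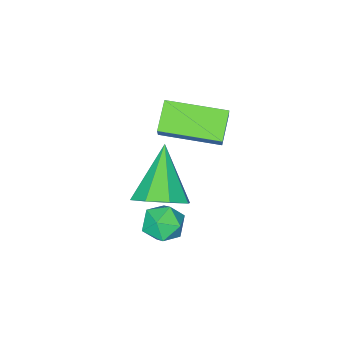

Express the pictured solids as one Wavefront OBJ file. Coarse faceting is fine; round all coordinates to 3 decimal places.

v -0.02 3.581 -0.62
v -0.822 3.097 0.082
v 0.447 4.027 0.22
v -0.354 3.543 0.922
v 1.174 1.917 -0.402
v 0.373 1.433 0.3
v 1.642 2.363 0.438
v 0.84 1.879 1.14
v 2.42 4.161 -2.668
v 2.974 3.668 -2.43
v 2.026 3.312 -3.51
v 2.58 2.819 -3.272
v 1.982 2.988 -2.804
v 2.226 3.513 -2.283
v 2.774 3.467 -3.657
v 3.018 3.992 -3.136
v 3.193 3.24 -3.042
v 2.703 2.943 -2.514
v 2.297 4.037 -3.426
v 1.807 3.74 -2.898
v 1.482 2.308 -3.491
v 2.28 1.75 -3.224
v 0.278 1.312 -1.969
v 2.236 2.411 -2.827
v 1.749 3.012 -2.818
v 1.106 3.2 -3.203
v 0.683 2.866 -3.757
v 0.728 2.204 -4.155
v 1.214 1.603 -4.163
v 1.857 1.415 -3.778
f 2 4 1
f 5 2 1
f 1 4 3
f 3 5 1
f 2 8 4
f 6 2 5
f 6 8 2
f 4 8 3
f 7 5 3
f 3 8 7
f 7 6 5
f 8 6 7
f 9 20 14
f 9 14 10
f 9 10 16
f 9 16 19
f 9 19 20
f 10 14 18
f 14 20 13
f 20 19 11
f 19 16 15
f 16 10 17
f 12 18 13
f 12 13 11
f 12 11 15
f 12 15 17
f 12 17 18
f 13 18 14
f 11 13 20
f 15 11 19
f 17 15 16
f 18 17 10
f 22 21 24
f 22 24 23
f 24 21 25
f 24 25 23
f 25 21 26
f 25 26 23
f 26 21 27
f 26 27 23
f 27 21 28
f 27 28 23
f 28 21 29
f 28 29 23
f 29 21 30
f 29 30 23
f 30 21 22
f 30 22 23



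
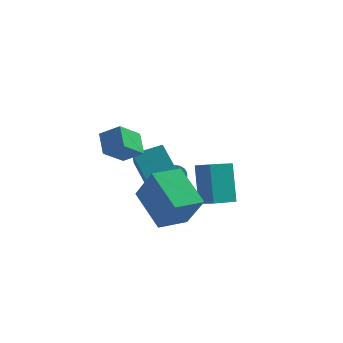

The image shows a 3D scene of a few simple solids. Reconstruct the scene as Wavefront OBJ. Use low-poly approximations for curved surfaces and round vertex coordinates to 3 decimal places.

v -1.513 -2.408 4.327
v -0.602 -2.325 4.862
v -1.187 -1.283 3.597
v -0.276 -1.2 4.131
v -0.984 -3.08 3.529
v -0.073 -2.997 4.063
v -0.658 -1.955 2.798
v 0.253 -1.872 3.333
v 1.265 -2.627 -0.389
v -0.207 -1.761 0.933
v 1.968 -1.404 -0.407
v 0.495 -0.539 0.915
v 2.305 -3.201 1.145
v 0.832 -2.336 2.467
v 3.007 -1.979 1.127
v 1.535 -1.113 2.449
v -0.961 2.968 0.192
v -0.639 2.993 -0.253
v -0.036 2.257 0.143
v -0.359 2.232 0.588
v -0.541 3.147 -0.115
v 0.061 2.411 0.281
v -0.516 3.27 0.077
v 0.086 2.534 0.472
v -0.568 3.341 0.288
v 0.034 2.605 0.683
v -0.688 3.347 0.482
v -0.086 2.612 0.878
v -0.856 3.288 0.627
v -0.253 2.552 1.022
v -1.041 3.174 0.696
v -0.439 2.438 1.092
v -1.213 3.023 0.678
v -0.61 2.288 1.074
v -1.341 2.864 0.576
v -0.738 2.128 0.972
v -1.403 2.722 0.408
v -0.801 1.986 0.804
v -1.389 2.623 0.202
v -0.787 1.887 0.598
v -1.301 2.583 -0.005
v -0.699 1.848 0.391
v -1.155 2.61 -0.178
v -0.552 1.875 0.217
v -0.974 2.699 -0.288
v -0.372 1.963 0.108
v -0.792 2.834 -0.314
v -0.189 2.099 0.082
v 0.856 2.038 -0.85
v 0.405 2.618 1.139
v 1.383 3.217 -1.074
v 0.932 3.796 0.915
v 1.728 1.704 -0.555
v 1.277 2.283 1.434
v 2.255 2.882 -0.779
v 1.804 3.462 1.21
v -0.015 -0.786 0.991
v -1.231 -0.048 2.454
v -0.514 0.295 0.031
v -1.73 1.033 1.494
v 0.99 0.047 1.406
v -0.226 0.785 2.869
v 0.491 1.128 0.446
v -0.725 1.866 1.909
f 2 4 1
f 5 2 1
f 1 4 3
f 3 5 1
f 2 8 4
f 6 2 5
f 6 8 2
f 4 8 3
f 7 5 3
f 3 8 7
f 7 6 5
f 8 6 7
f 10 12 9
f 13 10 9
f 9 12 11
f 11 13 9
f 10 16 12
f 14 10 13
f 14 16 10
f 12 16 11
f 15 13 11
f 11 16 15
f 15 14 13
f 16 14 15
f 18 17 21
f 18 21 19
f 19 21 22
f 19 22 20
f 21 17 23
f 21 23 22
f 22 23 24
f 22 24 20
f 23 17 25
f 23 25 24
f 24 25 26
f 24 26 20
f 25 17 27
f 25 27 26
f 26 27 28
f 26 28 20
f 27 17 29
f 27 29 28
f 28 29 30
f 28 30 20
f 29 17 31
f 29 31 30
f 30 31 32
f 30 32 20
f 31 17 33
f 31 33 32
f 32 33 34
f 32 34 20
f 33 17 35
f 33 35 34
f 34 35 36
f 34 36 20
f 35 17 37
f 35 37 36
f 36 37 38
f 36 38 20
f 37 17 39
f 37 39 38
f 38 39 40
f 38 40 20
f 39 17 41
f 39 41 40
f 40 41 42
f 40 42 20
f 41 17 43
f 41 43 42
f 42 43 44
f 42 44 20
f 43 17 45
f 43 45 44
f 44 45 46
f 44 46 20
f 45 17 47
f 45 47 46
f 46 47 48
f 46 48 20
f 47 17 18
f 47 18 48
f 48 18 19
f 48 19 20
f 50 52 49
f 53 50 49
f 49 52 51
f 51 53 49
f 50 56 52
f 54 50 53
f 54 56 50
f 52 56 51
f 55 53 51
f 51 56 55
f 55 54 53
f 56 54 55
f 58 60 57
f 61 58 57
f 57 60 59
f 59 61 57
f 58 64 60
f 62 58 61
f 62 64 58
f 60 64 59
f 63 61 59
f 59 64 63
f 63 62 61
f 64 62 63



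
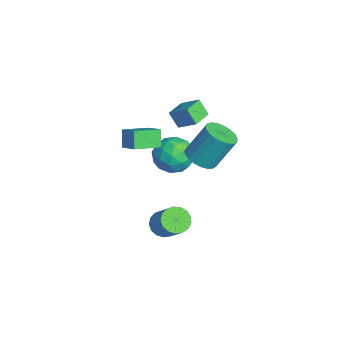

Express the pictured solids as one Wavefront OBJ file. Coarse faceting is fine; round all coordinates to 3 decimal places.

v -0.815 -4.626 1.47
v -1.347 -4.541 2.276
v -1.207 -3.352 1.077
v -1.739 -3.267 1.883
v 0.019 -4.213 1.977
v -0.513 -4.128 2.783
v -0.373 -2.939 1.584
v -0.905 -2.854 2.39
v -3.022 -1.728 -0.584
v -2.2 -1.133 -0.898
v -1.94 -2.987 -0.142
v -1.118 -2.392 -0.456
v -1.674 -2.118 0.407
v -2.342 -1.34 0.134
v -1.798 -2.78 -1.174
v -2.466 -2.002 -1.447
v -1.444 -1.783 -1.262
v -1.367 -1.374 -0.285
v -2.773 -2.746 -0.755
v -2.696 -2.337 0.222
v -2.706 -1.32 -0.78
v -1.434 -2.8 -0.26
v -1.761 -2.639 0.247
v -1.278 -2.289 0.063
v -2.789 -1.441 -0.174
v -2.306 -1.091 -0.358
v -1.997 -1.671 0.409
v -1.834 -3.029 -0.682
v -1.351 -2.679 -0.866
v -2.862 -1.831 -1.103
v -2.379 -1.481 -1.287
v -2.143 -2.449 -1.449
v -1.778 -1.352 -1.179
v -1.143 -2.092 -0.919
v -1.542 -2.321 -1.341
v -1.935 -1.863 -1.501
v -1.733 -1.112 -0.604
v -1.097 -1.852 -0.344
v -1.424 -1.691 0.163
v -1.817 -1.233 0.002
v -1.289 -1.494 -0.818
v -3.043 -2.268 -0.696
v -2.407 -3.008 -0.436
v -2.323 -2.887 -1.042
v -2.716 -2.429 -1.203
v -2.997 -2.028 -0.121
v -2.362 -2.768 0.139
v -2.205 -2.257 0.461
v -2.598 -1.799 0.301
v -2.851 -2.626 -0.222
v -0.72 -1.072 0.227
v -0.299 -1.699 0.594
v -0.278 -0.735 2.22
v -0.7 -0.108 1.853
v -0.04 -1.499 0.472
v -0.019 -0.535 2.098
v 0.102 -1.225 0.308
v 0.122 -0.261 1.933
v 0.101 -0.925 0.13
v 0.121 0.039 1.755
v -0.042 -0.65 -0.032
v -0.021 0.314 1.594
v -0.302 -0.448 -0.148
v -0.281 0.516 1.477
v -0.634 -0.354 -0.2
v -0.614 0.61 1.425
v -0.981 -0.384 -0.178
v -0.961 0.58 1.448
v -1.284 -0.533 -0.085
v -1.263 0.431 1.54
v -1.488 -0.776 0.061
v -1.468 0.189 1.686
v -1.56 -1.069 0.236
v -1.54 -0.105 1.861
v -1.487 -1.363 0.41
v -1.466 -0.399 2.035
v -1.281 -1.607 0.552
v -1.261 -0.643 2.177
v -0.978 -1.758 0.638
v -0.958 -0.794 2.263
v -0.631 -1.791 0.653
v -0.61 -0.827 2.278
v -3.372 -2.014 1.445
v -2.761 -1.299 2.071
v -4.189 -1.266 1.387
v -3.578 -0.55 2.013
v -2.982 -1.65 0.647
v -2.371 -0.934 1.273
v -3.799 -0.901 0.589
v -3.188 -0.186 1.215
v -0.827 -2.734 -4.418
v -0.327 -2.532 -4.925
v 0.787 -2.184 -3.689
v 0.287 -2.386 -3.182
v -0.501 -2.232 -4.853
v 0.613 -1.884 -3.617
v -0.749 -2.047 -4.681
v 0.365 -1.699 -3.445
v -1.015 -2.019 -4.449
v 0.099 -1.671 -3.213
v -1.238 -2.155 -4.21
v -0.124 -1.807 -2.974
v -1.367 -2.424 -4.018
v -0.253 -2.076 -2.782
v -1.372 -2.763 -3.918
v -0.258 -2.416 -2.682
v -1.252 -3.096 -3.933
v -0.138 -2.749 -2.697
v -1.035 -3.346 -4.058
v 0.079 -2.999 -2.822
v -0.77 -3.456 -4.266
v 0.344 -3.108 -3.03
v -0.518 -3.4 -4.509
v 0.596 -3.052 -3.273
v -0.337 -3.192 -4.731
v 0.777 -2.844 -3.495
v -0.268 -2.878 -4.881
v 0.846 -2.531 -3.645
f 2 4 1
f 5 2 1
f 1 4 3
f 3 5 1
f 2 8 4
f 6 2 5
f 6 8 2
f 4 8 3
f 7 5 3
f 3 8 7
f 7 6 5
f 8 6 7
f 9 46 25
f 46 20 49
f 25 49 14
f 46 49 25
f 9 25 21
f 25 14 26
f 21 26 10
f 25 26 21
f 9 21 30
f 21 10 31
f 30 31 16
f 21 31 30
f 9 30 42
f 30 16 45
f 42 45 19
f 30 45 42
f 9 42 46
f 42 19 50
f 46 50 20
f 42 50 46
f 10 26 37
f 26 14 40
f 37 40 18
f 26 40 37
f 14 49 27
f 49 20 48
f 27 48 13
f 49 48 27
f 20 50 47
f 50 19 43
f 47 43 11
f 50 43 47
f 19 45 44
f 45 16 32
f 44 32 15
f 45 32 44
f 16 31 36
f 31 10 33
f 36 33 17
f 31 33 36
f 12 38 24
f 38 18 39
f 24 39 13
f 38 39 24
f 12 24 22
f 24 13 23
f 22 23 11
f 24 23 22
f 12 22 29
f 22 11 28
f 29 28 15
f 22 28 29
f 12 29 34
f 29 15 35
f 34 35 17
f 29 35 34
f 12 34 38
f 34 17 41
f 38 41 18
f 34 41 38
f 13 39 27
f 39 18 40
f 27 40 14
f 39 40 27
f 11 23 47
f 23 13 48
f 47 48 20
f 23 48 47
f 15 28 44
f 28 11 43
f 44 43 19
f 28 43 44
f 17 35 36
f 35 15 32
f 36 32 16
f 35 32 36
f 18 41 37
f 41 17 33
f 37 33 10
f 41 33 37
f 52 51 55
f 52 55 53
f 53 55 56
f 53 56 54
f 55 51 57
f 55 57 56
f 56 57 58
f 56 58 54
f 57 51 59
f 57 59 58
f 58 59 60
f 58 60 54
f 59 51 61
f 59 61 60
f 60 61 62
f 60 62 54
f 61 51 63
f 61 63 62
f 62 63 64
f 62 64 54
f 63 51 65
f 63 65 64
f 64 65 66
f 64 66 54
f 65 51 67
f 65 67 66
f 66 67 68
f 66 68 54
f 67 51 69
f 67 69 68
f 68 69 70
f 68 70 54
f 69 51 71
f 69 71 70
f 70 71 72
f 70 72 54
f 71 51 73
f 71 73 72
f 72 73 74
f 72 74 54
f 73 51 75
f 73 75 74
f 74 75 76
f 74 76 54
f 75 51 77
f 75 77 76
f 76 77 78
f 76 78 54
f 77 51 79
f 77 79 78
f 78 79 80
f 78 80 54
f 79 51 81
f 79 81 80
f 80 81 82
f 80 82 54
f 81 51 52
f 81 52 82
f 82 52 53
f 82 53 54
f 84 86 83
f 87 84 83
f 83 86 85
f 85 87 83
f 84 90 86
f 88 84 87
f 88 90 84
f 86 90 85
f 89 87 85
f 85 90 89
f 89 88 87
f 90 88 89
f 92 91 95
f 92 95 93
f 93 95 96
f 93 96 94
f 95 91 97
f 95 97 96
f 96 97 98
f 96 98 94
f 97 91 99
f 97 99 98
f 98 99 100
f 98 100 94
f 99 91 101
f 99 101 100
f 100 101 102
f 100 102 94
f 101 91 103
f 101 103 102
f 102 103 104
f 102 104 94
f 103 91 105
f 103 105 104
f 104 105 106
f 104 106 94
f 105 91 107
f 105 107 106
f 106 107 108
f 106 108 94
f 107 91 109
f 107 109 108
f 108 109 110
f 108 110 94
f 109 91 111
f 109 111 110
f 110 111 112
f 110 112 94
f 111 91 113
f 111 113 112
f 112 113 114
f 112 114 94
f 113 91 115
f 113 115 114
f 114 115 116
f 114 116 94
f 115 91 117
f 115 117 116
f 116 117 118
f 116 118 94
f 117 91 92
f 117 92 118
f 118 92 93
f 118 93 94



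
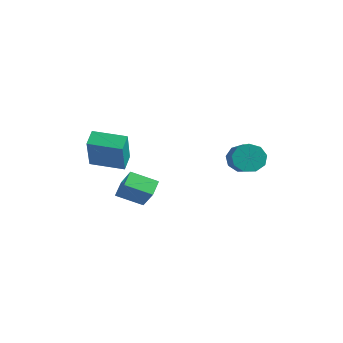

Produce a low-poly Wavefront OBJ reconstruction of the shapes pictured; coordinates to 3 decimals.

v -5.138 -2.035 -0.551
v -4.292 -2.822 1.321
v -3.787 -1.003 -0.728
v -2.94 -1.79 1.144
v -4.7 -2.69 -1.024
v -3.853 -3.477 0.848
v -3.348 -1.658 -1.201
v -2.502 -2.445 0.671
v -2.457 -2.944 -2.178
v -1.517 -3.136 -1.064
v -2.877 -2.25 -1.704
v -1.938 -2.441 -0.59
v -1.562 -1.999 -2.77
v -0.623 -2.19 -1.656
v -1.983 -1.304 -2.296
v -1.043 -1.496 -1.182
v 0.602 2.199 -0.221
v 1.026 2.22 -0.923
v 2.502 1.262 -0.06
v 2.078 1.241 0.641
v 1.141 2.675 -0.616
v 2.617 1.716 0.247
v 1.004 2.907 -0.124
v 2.48 1.949 0.739
v 0.679 2.808 0.322
v 2.155 1.85 1.185
v 0.318 2.424 0.514
v 1.794 1.466 1.377
v 0.09 1.935 0.362
v 1.566 0.977 1.225
v 0.101 1.57 -0.064
v 1.577 0.611 0.799
v 0.347 1.499 -0.563
v 1.823 0.54 0.3
v 0.712 1.755 -0.902
v 2.188 0.797 -0.039
f 2 4 1
f 5 2 1
f 1 4 3
f 3 5 1
f 2 8 4
f 6 2 5
f 6 8 2
f 4 8 3
f 7 5 3
f 3 8 7
f 7 6 5
f 8 6 7
f 10 12 9
f 13 10 9
f 9 12 11
f 11 13 9
f 10 16 12
f 14 10 13
f 14 16 10
f 12 16 11
f 15 13 11
f 11 16 15
f 15 14 13
f 16 14 15
f 18 17 21
f 18 21 19
f 19 21 22
f 19 22 20
f 21 17 23
f 21 23 22
f 22 23 24
f 22 24 20
f 23 17 25
f 23 25 24
f 24 25 26
f 24 26 20
f 25 17 27
f 25 27 26
f 26 27 28
f 26 28 20
f 27 17 29
f 27 29 28
f 28 29 30
f 28 30 20
f 29 17 31
f 29 31 30
f 30 31 32
f 30 32 20
f 31 17 33
f 31 33 32
f 32 33 34
f 32 34 20
f 33 17 35
f 33 35 34
f 34 35 36
f 34 36 20
f 35 17 18
f 35 18 36
f 36 18 19
f 36 19 20



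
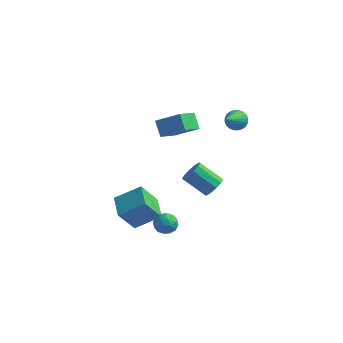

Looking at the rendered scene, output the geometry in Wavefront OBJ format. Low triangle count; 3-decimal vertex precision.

v 0.799 2.67 2.533
v 0.542 1.322 3.232
v 0.233 3.197 3.343
v -0.024 1.849 4.042
v 2.204 2.851 3.398
v 1.947 1.503 4.097
v 1.638 3.378 4.208
v 1.381 2.03 4.907
v 3.616 4.732 3.319
v 3.876 5.101 3.854
v 3.604 3.228 4.361
v 3.608 5.131 3.894
v 3.34 5.1 3.847
v 3.115 5.013 3.719
v 2.966 4.884 3.53
v 2.916 4.731 3.31
v 2.972 4.579 3.09
v 3.127 4.449 2.906
v 3.355 4.363 2.784
v 3.624 4.333 2.744
v 3.891 4.364 2.791
v 4.117 4.451 2.919
v 4.266 4.58 3.107
v 4.316 4.733 3.328
v 4.259 4.886 3.548
v 4.105 5.015 3.732
v -0.611 -2.146 0.125
v 0.69 -1.456 1.031
v -0.005 -1.383 -1.328
v 1.297 -0.692 -0.422
v 0.223 -3.348 -0.158
v 1.525 -2.657 0.748
v 0.83 -2.584 -1.611
v 2.131 -1.894 -0.705
v 2.601 -2.964 -0.118
v 2.929 -2.795 0.495
v 3.211 -3.945 -0.175
v 3.539 -3.776 0.438
v 2.845 -3.948 0.439
v 2.468 -3.341 0.474
v 3.672 -3.399 -0.154
v 3.295 -2.792 -0.119
v 3.591 -3.064 0.472
v 3.08 -3.403 0.839
v 3.06 -3.337 -0.519
v 2.549 -3.676 -0.152
v 2.711 -2.793 0.193
v 3.429 -3.947 0.127
v 3.021 -4.047 0.128
v 3.213 -3.948 0.488
v 2.44 -3.114 0.181
v 2.633 -3.015 0.541
v 2.584 -3.693 0.509
v 3.507 -3.725 -0.221
v 3.7 -3.626 0.139
v 2.927 -2.792 -0.168
v 3.119 -2.693 0.192
v 3.556 -3.047 -0.189
v 3.293 -2.852 0.54
v 3.652 -3.429 0.507
v 3.73 -3.207 0.159
v 3.508 -2.851 0.179
v 2.993 -3.052 0.756
v 3.351 -3.628 0.723
v 2.943 -3.729 0.723
v 2.722 -3.373 0.744
v 3.382 -3.21 0.743
v 2.789 -3.112 -0.403
v 3.147 -3.688 -0.436
v 3.418 -3.367 -0.424
v 3.197 -3.011 -0.403
v 2.488 -3.311 -0.187
v 2.847 -3.888 -0.22
v 2.632 -3.889 0.141
v 2.41 -3.533 0.161
v 2.758 -3.53 -0.423
v 3.7 1.533 -0.162
v 4.079 1.899 0.371
v 2.74 1.792 1.396
v 2.36 1.427 0.862
v 3.857 2.213 0.113
v 2.517 2.106 1.138
v 3.574 2.267 -0.25
v 2.235 2.161 0.775
v 3.34 2.041 -0.58
v 2 1.935 0.445
v 3.243 1.621 -0.751
v 1.903 1.515 0.274
v 3.32 1.168 -0.696
v 1.981 1.061 0.329
v 3.543 0.854 -0.438
v 2.203 0.747 0.587
v 3.825 0.799 -0.075
v 2.486 0.693 0.95
v 4.06 1.025 0.255
v 2.72 0.919 1.28
v 4.157 1.445 0.426
v 2.817 1.339 1.451
f 2 4 1
f 5 2 1
f 1 4 3
f 3 5 1
f 2 8 4
f 6 2 5
f 6 8 2
f 4 8 3
f 7 5 3
f 3 8 7
f 7 6 5
f 8 6 7
f 10 9 12
f 10 12 11
f 12 9 13
f 12 13 11
f 13 9 14
f 13 14 11
f 14 9 15
f 14 15 11
f 15 9 16
f 15 16 11
f 16 9 17
f 16 17 11
f 17 9 18
f 17 18 11
f 18 9 19
f 18 19 11
f 19 9 20
f 19 20 11
f 20 9 21
f 20 21 11
f 21 9 22
f 21 22 11
f 22 9 23
f 22 23 11
f 23 9 24
f 23 24 11
f 24 9 25
f 24 25 11
f 25 9 26
f 25 26 11
f 26 9 10
f 26 10 11
f 28 30 27
f 31 28 27
f 27 30 29
f 29 31 27
f 28 34 30
f 32 28 31
f 32 34 28
f 30 34 29
f 33 31 29
f 29 34 33
f 33 32 31
f 34 32 33
f 35 72 51
f 72 46 75
f 51 75 40
f 72 75 51
f 35 51 47
f 51 40 52
f 47 52 36
f 51 52 47
f 35 47 56
f 47 36 57
f 56 57 42
f 47 57 56
f 35 56 68
f 56 42 71
f 68 71 45
f 56 71 68
f 35 68 72
f 68 45 76
f 72 76 46
f 68 76 72
f 36 52 63
f 52 40 66
f 63 66 44
f 52 66 63
f 40 75 53
f 75 46 74
f 53 74 39
f 75 74 53
f 46 76 73
f 76 45 69
f 73 69 37
f 76 69 73
f 45 71 70
f 71 42 58
f 70 58 41
f 71 58 70
f 42 57 62
f 57 36 59
f 62 59 43
f 57 59 62
f 38 64 50
f 64 44 65
f 50 65 39
f 64 65 50
f 38 50 48
f 50 39 49
f 48 49 37
f 50 49 48
f 38 48 55
f 48 37 54
f 55 54 41
f 48 54 55
f 38 55 60
f 55 41 61
f 60 61 43
f 55 61 60
f 38 60 64
f 60 43 67
f 64 67 44
f 60 67 64
f 39 65 53
f 65 44 66
f 53 66 40
f 65 66 53
f 37 49 73
f 49 39 74
f 73 74 46
f 49 74 73
f 41 54 70
f 54 37 69
f 70 69 45
f 54 69 70
f 43 61 62
f 61 41 58
f 62 58 42
f 61 58 62
f 44 67 63
f 67 43 59
f 63 59 36
f 67 59 63
f 78 77 81
f 78 81 79
f 79 81 82
f 79 82 80
f 81 77 83
f 81 83 82
f 82 83 84
f 82 84 80
f 83 77 85
f 83 85 84
f 84 85 86
f 84 86 80
f 85 77 87
f 85 87 86
f 86 87 88
f 86 88 80
f 87 77 89
f 87 89 88
f 88 89 90
f 88 90 80
f 89 77 91
f 89 91 90
f 90 91 92
f 90 92 80
f 91 77 93
f 91 93 92
f 92 93 94
f 92 94 80
f 93 77 95
f 93 95 94
f 94 95 96
f 94 96 80
f 95 77 97
f 95 97 96
f 96 97 98
f 96 98 80
f 97 77 78
f 97 78 98
f 98 78 79
f 98 79 80



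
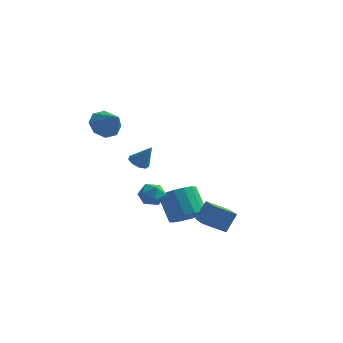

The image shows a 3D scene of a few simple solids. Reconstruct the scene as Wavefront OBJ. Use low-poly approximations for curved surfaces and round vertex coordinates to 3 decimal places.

v -2.113 -0.217 -1.802
v -1.388 -0.2 -2.185
v -1.932 -1.5 -1.515
v -1.207 -1.483 -1.898
v -1.308 -1.077 -1.192
v -1.42 -0.284 -1.37
v -1.9 -1.416 -2.33
v -2.012 -0.623 -2.508
v -1.256 -0.941 -2.511
v -0.89 -0.732 -1.808
v -2.43 -0.968 -1.892
v -2.064 -0.759 -1.189
v 0.48 -0.106 -3.601
v 0.86 0.461 -2.495
v 1.604 0.38 -4.237
v 1.984 0.947 -3.131
v 1.496 -1.787 -3.089
v 1.876 -1.22 -1.983
v 2.62 -1.301 -3.725
v 3 -0.734 -2.619
v -3.723 -2.156 3.404
v -3.102 -2.079 2.703
v -2.657 -2.824 4.276
v -3.098 -1.506 3.138
v -3.461 -1.314 3.729
v -3.977 -1.615 4.13
v -4.344 -2.233 4.106
v -4.348 -2.806 3.671
v -3.985 -2.999 3.08
v -3.469 -2.698 2.679
v -3.906 2.816 -1.192
v -3.389 2.564 -1.517
v -3.134 2.844 0.012
v -3.378 3.015 -1.535
v -3.614 3.373 -1.392
v -3.986 3.47 -1.156
v -4.321 3.261 -0.936
v -4.461 2.843 -0.836
v -4.342 2.413 -0.903
v -4.018 2.171 -1.104
v -3.642 2.231 -1.347
v -0.179 0.597 -3.868
v 0.545 1.382 -3.799
v -0.337 2.068 -2.362
v -1.061 1.283 -2.432
v 0.151 1.58 -4.135
v -0.731 2.265 -2.698
v -0.331 1.514 -4.399
v -1.213 2.199 -2.962
v -0.773 1.202 -4.521
v -1.654 1.888 -3.084
v -1.055 0.729 -4.469
v -1.937 1.414 -3.032
v -1.103 0.22 -4.255
v -1.984 0.906 -2.818
v -0.903 -0.188 -3.938
v -1.785 0.498 -2.501
v -0.509 -0.385 -3.602
v -1.391 0.3 -2.165
v -0.027 -0.319 -3.338
v -0.909 0.366 -1.901
v 0.414 -0.008 -3.216
v -0.467 0.678 -1.779
v 0.697 0.466 -3.268
v -0.185 1.151 -1.831
v 0.744 0.974 -3.482
v -0.137 1.66 -2.045
f 1 12 6
f 1 6 2
f 1 2 8
f 1 8 11
f 1 11 12
f 2 6 10
f 6 12 5
f 12 11 3
f 11 8 7
f 8 2 9
f 4 10 5
f 4 5 3
f 4 3 7
f 4 7 9
f 4 9 10
f 5 10 6
f 3 5 12
f 7 3 11
f 9 7 8
f 10 9 2
f 14 16 13
f 17 14 13
f 13 16 15
f 15 17 13
f 14 20 16
f 18 14 17
f 18 20 14
f 16 20 15
f 19 17 15
f 15 20 19
f 19 18 17
f 20 18 19
f 22 21 24
f 22 24 23
f 24 21 25
f 24 25 23
f 25 21 26
f 25 26 23
f 26 21 27
f 26 27 23
f 27 21 28
f 27 28 23
f 28 21 29
f 28 29 23
f 29 21 30
f 29 30 23
f 30 21 22
f 30 22 23
f 32 31 34
f 32 34 33
f 34 31 35
f 34 35 33
f 35 31 36
f 35 36 33
f 36 31 37
f 36 37 33
f 37 31 38
f 37 38 33
f 38 31 39
f 38 39 33
f 39 31 40
f 39 40 33
f 40 31 41
f 40 41 33
f 41 31 32
f 41 32 33
f 43 42 46
f 43 46 44
f 44 46 47
f 44 47 45
f 46 42 48
f 46 48 47
f 47 48 49
f 47 49 45
f 48 42 50
f 48 50 49
f 49 50 51
f 49 51 45
f 50 42 52
f 50 52 51
f 51 52 53
f 51 53 45
f 52 42 54
f 52 54 53
f 53 54 55
f 53 55 45
f 54 42 56
f 54 56 55
f 55 56 57
f 55 57 45
f 56 42 58
f 56 58 57
f 57 58 59
f 57 59 45
f 58 42 60
f 58 60 59
f 59 60 61
f 59 61 45
f 60 42 62
f 60 62 61
f 61 62 63
f 61 63 45
f 62 42 64
f 62 64 63
f 63 64 65
f 63 65 45
f 64 42 66
f 64 66 65
f 65 66 67
f 65 67 45
f 66 42 43
f 66 43 67
f 67 43 44
f 67 44 45



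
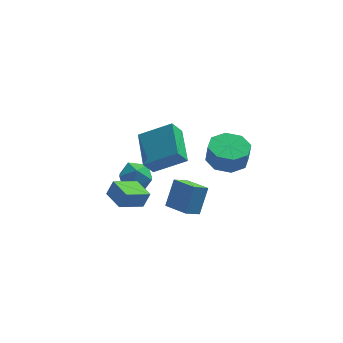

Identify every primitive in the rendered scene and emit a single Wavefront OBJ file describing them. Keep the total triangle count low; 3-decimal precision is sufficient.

v 1.161 -3.235 3.04
v 2.033 -3.846 2.858
v 2.131 -4.036 3.957
v 1.259 -3.425 4.14
v 2.224 -3.05 2.978
v 2.321 -3.24 4.077
v 1.792 -2.363 3.135
v 1.889 -2.553 4.234
v 0.991 -2.187 3.236
v 1.088 -2.377 4.336
v 0.289 -2.624 3.223
v 0.387 -2.814 4.322
v 0.099 -3.42 3.103
v 0.196 -3.61 4.202
v 0.531 -4.107 2.946
v 0.628 -4.297 4.045
v 1.332 -4.283 2.844
v 1.429 -4.473 3.944
v -4.345 3.415 -3.475
v -3.564 3.373 -4.21
v -3.396 2.427 -2.41
v -2.615 2.385 -3.145
v -2.828 3.307 -2.64
v -3.415 3.918 -3.298
v -3.545 1.882 -3.322
v -4.132 2.493 -3.98
v -3.07 2.426 -4.115
v -2.627 3.307 -3.693
v -4.333 2.493 -2.927
v -3.89 3.374 -2.505
v -4.984 1.162 -3.277
v -4.614 1.3 -2.38
v -3.754 1.968 -3.908
v -3.384 2.106 -3.011
v -4.276 -0.006 -3.389
v -3.906 0.132 -2.492
v -3.046 0.8 -4.02
v -2.676 0.938 -3.123
v -1.174 -0.937 -2.546
v -1.876 -1.484 -2.027
v -0.738 -0.15 -1.127
v -1.44 -0.697 -0.608
v -0.14 -2.003 -2.272
v -0.842 -2.55 -1.753
v 0.296 -1.216 -0.853
v -0.406 -1.763 -0.334
v -2.944 -3.283 2.634
v -1.247 -3.376 3.57
v -3.223 -1.272 3.342
v -1.527 -1.366 4.278
v -2.453 -2.914 1.782
v -0.757 -3.008 2.718
v -2.733 -0.904 2.49
v -1.036 -0.997 3.426
f 2 1 5
f 2 5 3
f 3 5 6
f 3 6 4
f 5 1 7
f 5 7 6
f 6 7 8
f 6 8 4
f 7 1 9
f 7 9 8
f 8 9 10
f 8 10 4
f 9 1 11
f 9 11 10
f 10 11 12
f 10 12 4
f 11 1 13
f 11 13 12
f 12 13 14
f 12 14 4
f 13 1 15
f 13 15 14
f 14 15 16
f 14 16 4
f 15 1 17
f 15 17 16
f 16 17 18
f 16 18 4
f 17 1 2
f 17 2 18
f 18 2 3
f 18 3 4
f 19 30 24
f 19 24 20
f 19 20 26
f 19 26 29
f 19 29 30
f 20 24 28
f 24 30 23
f 30 29 21
f 29 26 25
f 26 20 27
f 22 28 23
f 22 23 21
f 22 21 25
f 22 25 27
f 22 27 28
f 23 28 24
f 21 23 30
f 25 21 29
f 27 25 26
f 28 27 20
f 32 34 31
f 35 32 31
f 31 34 33
f 33 35 31
f 32 38 34
f 36 32 35
f 36 38 32
f 34 38 33
f 37 35 33
f 33 38 37
f 37 36 35
f 38 36 37
f 40 42 39
f 43 40 39
f 39 42 41
f 41 43 39
f 40 46 42
f 44 40 43
f 44 46 40
f 42 46 41
f 45 43 41
f 41 46 45
f 45 44 43
f 46 44 45
f 48 50 47
f 51 48 47
f 47 50 49
f 49 51 47
f 48 54 50
f 52 48 51
f 52 54 48
f 50 54 49
f 53 51 49
f 49 54 53
f 53 52 51
f 54 52 53



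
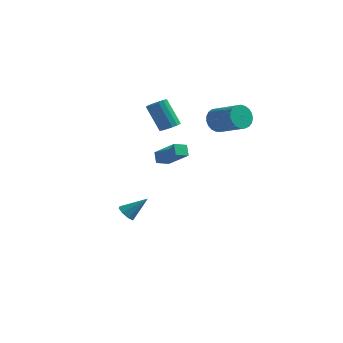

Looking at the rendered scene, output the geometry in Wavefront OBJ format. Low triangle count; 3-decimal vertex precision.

v -3.899 0.59 -4.327
v -3.525 0.865 -4.837
v -2.781 1.25 -3.153
v -3.901 1.192 -4.663
v -4.276 1.166 -4.292
v -4.43 0.803 -3.941
v -4.272 0.314 -3.816
v -3.896 -0.013 -3.99
v -3.521 0.013 -4.362
v -3.368 0.377 -4.713
v 0.643 3.906 2.988
v 1.122 4.358 2.36
v 2.916 3.685 3.244
v 2.437 3.234 3.872
v 1.085 4.618 2.632
v 2.879 3.945 3.516
v 0.972 4.755 2.966
v 2.766 4.082 3.851
v 0.802 4.745 3.304
v 2.595 4.072 4.188
v 0.604 4.59 3.587
v 2.398 3.917 4.471
v 0.413 4.317 3.767
v 2.207 3.644 4.651
v 0.262 3.973 3.812
v 2.056 3.3 4.696
v 0.177 3.617 3.714
v 1.971 2.945 4.598
v 0.172 3.312 3.491
v 1.966 2.639 4.375
v 0.249 3.109 3.181
v 2.043 2.436 4.065
v 0.394 3.044 2.837
v 2.188 2.371 3.721
v 0.582 3.128 2.52
v 2.376 2.456 3.404
v 0.781 3.347 2.283
v 2.574 2.674 3.168
v 0.955 3.662 2.169
v 2.749 2.99 3.053
v 1.076 4.02 2.196
v 2.87 3.347 3.08
v -0.877 -2.021 2.566
v 0.581 -2.582 3.749
v -0.384 -1.336 2.283
v 1.074 -1.897 3.467
v -0.574 -2.483 1.973
v 0.884 -3.044 3.157
v -0.081 -1.798 1.691
v 1.377 -2.359 2.874
v -1.455 1.606 3.002
v -0.856 1.725 3.322
v -1.825 1.932 5.059
v -2.425 1.814 4.738
v -0.971 2.047 3.219
v -1.94 2.254 4.956
v -1.216 2.251 3.058
v -2.185 2.458 4.795
v -1.525 2.282 2.882
v -2.494 2.49 4.619
v -1.815 2.132 2.738
v -2.785 2.34 4.475
v -2.009 1.842 2.664
v -2.979 2.049 4.401
v -2.055 1.488 2.681
v -3.024 1.695 4.418
v -1.94 1.166 2.784
v -2.909 1.373 4.521
v -1.695 0.962 2.945
v -2.664 1.169 4.682
v -1.386 0.93 3.121
v -2.355 1.138 4.858
v -1.095 1.08 3.265
v -2.065 1.288 5.002
v -0.901 1.371 3.339
v -1.871 1.578 5.076
f 2 1 4
f 2 4 3
f 4 1 5
f 4 5 3
f 5 1 6
f 5 6 3
f 6 1 7
f 6 7 3
f 7 1 8
f 7 8 3
f 8 1 9
f 8 9 3
f 9 1 10
f 9 10 3
f 10 1 2
f 10 2 3
f 12 11 15
f 12 15 13
f 13 15 16
f 13 16 14
f 15 11 17
f 15 17 16
f 16 17 18
f 16 18 14
f 17 11 19
f 17 19 18
f 18 19 20
f 18 20 14
f 19 11 21
f 19 21 20
f 20 21 22
f 20 22 14
f 21 11 23
f 21 23 22
f 22 23 24
f 22 24 14
f 23 11 25
f 23 25 24
f 24 25 26
f 24 26 14
f 25 11 27
f 25 27 26
f 26 27 28
f 26 28 14
f 27 11 29
f 27 29 28
f 28 29 30
f 28 30 14
f 29 11 31
f 29 31 30
f 30 31 32
f 30 32 14
f 31 11 33
f 31 33 32
f 32 33 34
f 32 34 14
f 33 11 35
f 33 35 34
f 34 35 36
f 34 36 14
f 35 11 37
f 35 37 36
f 36 37 38
f 36 38 14
f 37 11 39
f 37 39 38
f 38 39 40
f 38 40 14
f 39 11 41
f 39 41 40
f 40 41 42
f 40 42 14
f 41 11 12
f 41 12 42
f 42 12 13
f 42 13 14
f 44 46 43
f 47 44 43
f 43 46 45
f 45 47 43
f 44 50 46
f 48 44 47
f 48 50 44
f 46 50 45
f 49 47 45
f 45 50 49
f 49 48 47
f 50 48 49
f 52 51 55
f 52 55 53
f 53 55 56
f 53 56 54
f 55 51 57
f 55 57 56
f 56 57 58
f 56 58 54
f 57 51 59
f 57 59 58
f 58 59 60
f 58 60 54
f 59 51 61
f 59 61 60
f 60 61 62
f 60 62 54
f 61 51 63
f 61 63 62
f 62 63 64
f 62 64 54
f 63 51 65
f 63 65 64
f 64 65 66
f 64 66 54
f 65 51 67
f 65 67 66
f 66 67 68
f 66 68 54
f 67 51 69
f 67 69 68
f 68 69 70
f 68 70 54
f 69 51 71
f 69 71 70
f 70 71 72
f 70 72 54
f 71 51 73
f 71 73 72
f 72 73 74
f 72 74 54
f 73 51 75
f 73 75 74
f 74 75 76
f 74 76 54
f 75 51 52
f 75 52 76
f 76 52 53
f 76 53 54



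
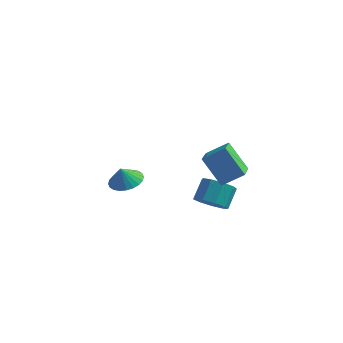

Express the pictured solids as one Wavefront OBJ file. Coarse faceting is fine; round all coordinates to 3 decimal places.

v -3.303 -0.548 -1.912
v -2.346 -0.532 -1.704
v -3.517 -0.772 -0.908
v -2.441 -0.167 -1.643
v -2.668 0.14 -1.623
v -2.991 0.342 -1.646
v -3.362 0.409 -1.71
v -3.724 0.331 -1.805
v -4.022 0.118 -1.916
v -4.211 -0.196 -2.026
v -4.261 -0.563 -2.119
v -4.166 -0.928 -2.18
v -3.939 -1.236 -2.201
v -3.615 -1.438 -2.177
v -3.244 -1.505 -2.113
v -2.882 -1.426 -2.019
v -2.584 -1.214 -1.908
v -2.396 -0.9 -1.797
v 3.301 -3.871 1.542
v 2.125 -3.535 2.983
v 2.82 -2.044 0.723
v 1.643 -1.708 2.163
v 4.317 -3.292 2.237
v 3.14 -2.956 3.677
v 3.835 -1.465 1.417
v 2.659 -1.129 2.858
v 2.079 -2.151 -1.271
v 2.981 -2.425 -1.089
v 3.083 -1.463 -0.147
v 2.181 -1.189 -0.329
v 2.976 -1.965 -1.558
v 3.078 -1.003 -0.615
v 2.552 -1.592 -1.892
v 2.654 -0.631 -0.95
v 1.906 -1.48 -1.936
v 2.008 -0.519 -0.994
v 1.342 -1.683 -1.669
v 1.443 -0.721 -0.727
v 1.122 -2.104 -1.216
v 1.224 -1.142 -0.273
v 1.35 -2.547 -0.788
v 1.452 -1.586 0.154
v 1.92 -2.805 -0.587
v 2.021 -1.843 0.356
v 2.564 -2.756 -0.705
v 2.665 -1.795 0.237
f 2 1 4
f 2 4 3
f 4 1 5
f 4 5 3
f 5 1 6
f 5 6 3
f 6 1 7
f 6 7 3
f 7 1 8
f 7 8 3
f 8 1 9
f 8 9 3
f 9 1 10
f 9 10 3
f 10 1 11
f 10 11 3
f 11 1 12
f 11 12 3
f 12 1 13
f 12 13 3
f 13 1 14
f 13 14 3
f 14 1 15
f 14 15 3
f 15 1 16
f 15 16 3
f 16 1 17
f 16 17 3
f 17 1 18
f 17 18 3
f 18 1 2
f 18 2 3
f 20 22 19
f 23 20 19
f 19 22 21
f 21 23 19
f 20 26 22
f 24 20 23
f 24 26 20
f 22 26 21
f 25 23 21
f 21 26 25
f 25 24 23
f 26 24 25
f 28 27 31
f 28 31 29
f 29 31 32
f 29 32 30
f 31 27 33
f 31 33 32
f 32 33 34
f 32 34 30
f 33 27 35
f 33 35 34
f 34 35 36
f 34 36 30
f 35 27 37
f 35 37 36
f 36 37 38
f 36 38 30
f 37 27 39
f 37 39 38
f 38 39 40
f 38 40 30
f 39 27 41
f 39 41 40
f 40 41 42
f 40 42 30
f 41 27 43
f 41 43 42
f 42 43 44
f 42 44 30
f 43 27 45
f 43 45 44
f 44 45 46
f 44 46 30
f 45 27 28
f 45 28 46
f 46 28 29
f 46 29 30



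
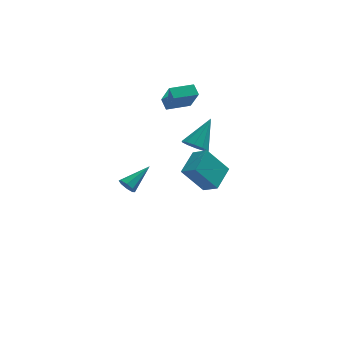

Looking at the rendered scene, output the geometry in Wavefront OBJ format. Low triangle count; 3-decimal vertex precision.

v 2 -1.297 0.711
v 2.512 -0.942 0.405
v 2.608 -2.238 0.635
v 3.12 -1.883 0.329
v 2.975 -1.775 0.999
v 2.599 -1.193 1.046
v 2.521 -1.987 -0.006
v 2.145 -1.405 0.041
v 2.833 -1.368 -0.038
v 3.114 -1.237 0.583
v 2.006 -1.943 0.457
v 2.287 -1.812 1.078
v 2.203 -1.037 0.565
v 2.917 -2.143 0.475
v 2.832 -2.08 0.869
v 3.133 -1.871 0.689
v 2.254 -1.185 0.942
v 2.555 -0.976 0.762
v 2.827 -1.466 1.111
v 2.565 -2.204 0.278
v 2.866 -1.995 0.098
v 1.987 -1.309 0.351
v 2.288 -1.1 0.171
v 2.293 -1.714 -0.071
v 2.692 -1.079 0.124
v 3.05 -1.632 0.079
v 2.698 -1.693 -0.117
v 2.477 -1.351 -0.089
v 2.857 -1.002 0.489
v 3.215 -1.555 0.444
v 3.13 -1.491 0.838
v 2.909 -1.149 0.866
v 3.046 -1.252 0.229
v 1.905 -1.625 0.596
v 2.263 -2.178 0.551
v 2.211 -2.031 0.174
v 1.99 -1.689 0.202
v 2.07 -1.548 0.961
v 2.428 -2.101 0.916
v 2.643 -1.829 1.129
v 2.422 -1.487 1.157
v 2.074 -1.928 0.811
v -1 3.271 -4.04
v -0.678 3.27 -4.581
v 0.48 4.249 -3.16
v -0.961 3.658 -4.535
v -1.267 3.819 -4.199
v -1.417 3.659 -3.77
v -1.322 3.272 -3.498
v -1.039 2.884 -3.544
v -0.733 2.723 -3.88
v -0.584 2.883 -4.309
v 2.933 2.853 -0.687
v 3.495 3.095 -1.305
v 4.047 4.027 0.787
v 3.097 3.457 -1.292
v 2.636 3.587 -1.048
v 2.288 3.437 -0.666
v 2.187 3.064 -0.292
v 2.37 2.611 -0.069
v 2.768 2.249 -0.083
v 3.229 2.119 -0.327
v 3.577 2.269 -0.709
v 3.678 2.642 -1.083
v 1.2 2.489 2.924
v 1.535 1.737 4.331
v 1.032 3.17 3.328
v 1.367 2.418 4.735
v 2.673 2.922 2.805
v 3.008 2.17 4.212
v 2.505 3.603 3.209
v 2.84 2.851 4.616
v 0.976 -4.188 2.51
v 1.621 -4.857 3.08
v 1.831 -2.908 3.046
v 2.476 -3.577 3.616
v 2.164 -4.343 0.984
v 2.809 -5.012 1.554
v 3.019 -3.063 1.52
v 3.664 -3.732 2.09
f 1 38 17
f 38 12 41
f 17 41 6
f 38 41 17
f 1 17 13
f 17 6 18
f 13 18 2
f 17 18 13
f 1 13 22
f 13 2 23
f 22 23 8
f 13 23 22
f 1 22 34
f 22 8 37
f 34 37 11
f 22 37 34
f 1 34 38
f 34 11 42
f 38 42 12
f 34 42 38
f 2 18 29
f 18 6 32
f 29 32 10
f 18 32 29
f 6 41 19
f 41 12 40
f 19 40 5
f 41 40 19
f 12 42 39
f 42 11 35
f 39 35 3
f 42 35 39
f 11 37 36
f 37 8 24
f 36 24 7
f 37 24 36
f 8 23 28
f 23 2 25
f 28 25 9
f 23 25 28
f 4 30 16
f 30 10 31
f 16 31 5
f 30 31 16
f 4 16 14
f 16 5 15
f 14 15 3
f 16 15 14
f 4 14 21
f 14 3 20
f 21 20 7
f 14 20 21
f 4 21 26
f 21 7 27
f 26 27 9
f 21 27 26
f 4 26 30
f 26 9 33
f 30 33 10
f 26 33 30
f 5 31 19
f 31 10 32
f 19 32 6
f 31 32 19
f 3 15 39
f 15 5 40
f 39 40 12
f 15 40 39
f 7 20 36
f 20 3 35
f 36 35 11
f 20 35 36
f 9 27 28
f 27 7 24
f 28 24 8
f 27 24 28
f 10 33 29
f 33 9 25
f 29 25 2
f 33 25 29
f 44 43 46
f 44 46 45
f 46 43 47
f 46 47 45
f 47 43 48
f 47 48 45
f 48 43 49
f 48 49 45
f 49 43 50
f 49 50 45
f 50 43 51
f 50 51 45
f 51 43 52
f 51 52 45
f 52 43 44
f 52 44 45
f 54 53 56
f 54 56 55
f 56 53 57
f 56 57 55
f 57 53 58
f 57 58 55
f 58 53 59
f 58 59 55
f 59 53 60
f 59 60 55
f 60 53 61
f 60 61 55
f 61 53 62
f 61 62 55
f 62 53 63
f 62 63 55
f 63 53 64
f 63 64 55
f 64 53 54
f 64 54 55
f 66 68 65
f 69 66 65
f 65 68 67
f 67 69 65
f 66 72 68
f 70 66 69
f 70 72 66
f 68 72 67
f 71 69 67
f 67 72 71
f 71 70 69
f 72 70 71
f 74 76 73
f 77 74 73
f 73 76 75
f 75 77 73
f 74 80 76
f 78 74 77
f 78 80 74
f 76 80 75
f 79 77 75
f 75 80 79
f 79 78 77
f 80 78 79

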